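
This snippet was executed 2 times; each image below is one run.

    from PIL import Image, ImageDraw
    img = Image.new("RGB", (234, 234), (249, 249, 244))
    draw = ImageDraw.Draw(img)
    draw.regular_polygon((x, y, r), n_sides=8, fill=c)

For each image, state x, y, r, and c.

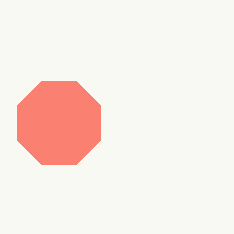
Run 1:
x = 59, y = 123, r = 45, c = 'salmon'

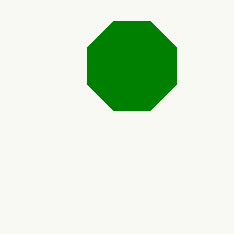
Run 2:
x = 132, y = 66, r = 48, c = 'green'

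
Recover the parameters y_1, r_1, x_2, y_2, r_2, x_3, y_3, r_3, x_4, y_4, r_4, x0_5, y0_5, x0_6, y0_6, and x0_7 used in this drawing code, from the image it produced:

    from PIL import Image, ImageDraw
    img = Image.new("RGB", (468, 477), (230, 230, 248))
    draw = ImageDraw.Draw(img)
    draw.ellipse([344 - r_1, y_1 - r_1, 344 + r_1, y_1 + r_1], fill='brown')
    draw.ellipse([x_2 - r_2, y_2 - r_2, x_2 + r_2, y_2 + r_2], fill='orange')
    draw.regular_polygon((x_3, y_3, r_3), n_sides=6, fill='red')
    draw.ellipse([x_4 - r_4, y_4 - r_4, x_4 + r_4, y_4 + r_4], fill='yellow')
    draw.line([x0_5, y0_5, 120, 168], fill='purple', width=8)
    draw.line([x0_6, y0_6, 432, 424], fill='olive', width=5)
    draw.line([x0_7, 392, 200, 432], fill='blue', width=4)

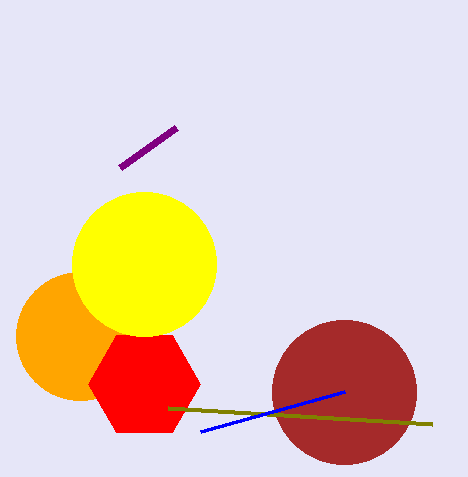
y_1 = 392
r_1 = 72
x_2 = 80
y_2 = 336
r_2 = 64
x_3 = 144
y_3 = 384
r_3 = 56
x_4 = 144
y_4 = 264
r_4 = 72
x0_5 = 176
y0_5 = 128
x0_6 = 168
y0_6 = 408
x0_7 = 344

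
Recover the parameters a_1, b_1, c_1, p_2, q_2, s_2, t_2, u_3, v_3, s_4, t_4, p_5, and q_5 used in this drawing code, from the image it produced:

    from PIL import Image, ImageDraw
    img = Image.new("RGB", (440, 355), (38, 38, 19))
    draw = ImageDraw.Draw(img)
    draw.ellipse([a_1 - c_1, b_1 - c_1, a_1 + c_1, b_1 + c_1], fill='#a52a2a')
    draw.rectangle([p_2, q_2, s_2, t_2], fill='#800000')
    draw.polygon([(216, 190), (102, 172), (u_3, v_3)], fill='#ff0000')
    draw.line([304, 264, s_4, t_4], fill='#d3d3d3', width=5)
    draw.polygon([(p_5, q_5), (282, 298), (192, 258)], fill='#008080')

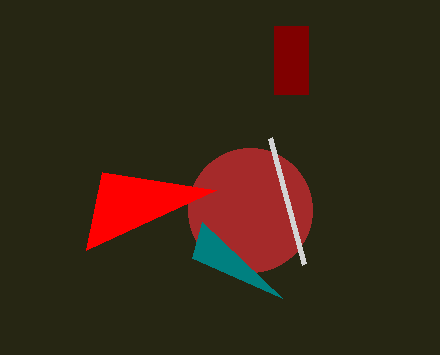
a_1 = 250, b_1 = 210, c_1 = 62, p_2 = 274, q_2 = 26, s_2 = 308, t_2 = 94, u_3 = 86, v_3 = 250, s_4 = 270, t_4 = 138, p_5 = 202, q_5 = 222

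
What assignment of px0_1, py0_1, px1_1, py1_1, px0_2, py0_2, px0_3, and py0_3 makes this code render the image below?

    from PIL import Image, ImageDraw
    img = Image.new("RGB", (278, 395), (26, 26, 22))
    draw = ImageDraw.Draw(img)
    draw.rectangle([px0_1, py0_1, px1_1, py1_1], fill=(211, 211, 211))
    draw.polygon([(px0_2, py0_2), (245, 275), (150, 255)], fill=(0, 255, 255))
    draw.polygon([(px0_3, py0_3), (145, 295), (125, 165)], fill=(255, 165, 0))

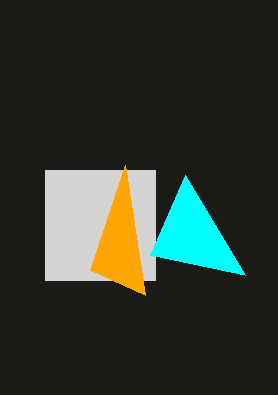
px0_1 = 45
py0_1 = 170
px1_1 = 155
py1_1 = 280
px0_2 = 185
py0_2 = 175
px0_3 = 90
py0_3 = 270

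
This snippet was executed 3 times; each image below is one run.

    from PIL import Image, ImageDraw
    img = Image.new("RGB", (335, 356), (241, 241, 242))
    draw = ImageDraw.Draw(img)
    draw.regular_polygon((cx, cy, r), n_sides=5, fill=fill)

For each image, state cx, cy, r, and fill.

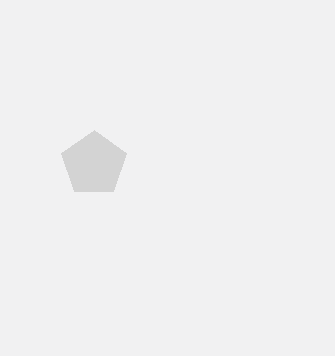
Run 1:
cx = 94; cy = 164; r = 34; fill = 'lightgray'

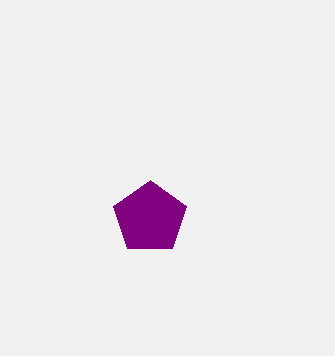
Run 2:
cx = 150; cy = 218; r = 38; fill = 'purple'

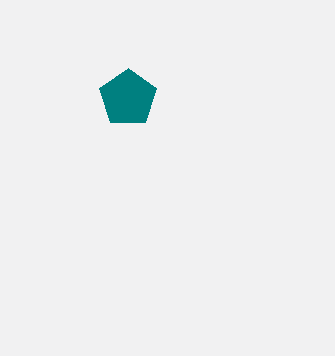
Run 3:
cx = 128, cy = 98, r = 30, fill = 'teal'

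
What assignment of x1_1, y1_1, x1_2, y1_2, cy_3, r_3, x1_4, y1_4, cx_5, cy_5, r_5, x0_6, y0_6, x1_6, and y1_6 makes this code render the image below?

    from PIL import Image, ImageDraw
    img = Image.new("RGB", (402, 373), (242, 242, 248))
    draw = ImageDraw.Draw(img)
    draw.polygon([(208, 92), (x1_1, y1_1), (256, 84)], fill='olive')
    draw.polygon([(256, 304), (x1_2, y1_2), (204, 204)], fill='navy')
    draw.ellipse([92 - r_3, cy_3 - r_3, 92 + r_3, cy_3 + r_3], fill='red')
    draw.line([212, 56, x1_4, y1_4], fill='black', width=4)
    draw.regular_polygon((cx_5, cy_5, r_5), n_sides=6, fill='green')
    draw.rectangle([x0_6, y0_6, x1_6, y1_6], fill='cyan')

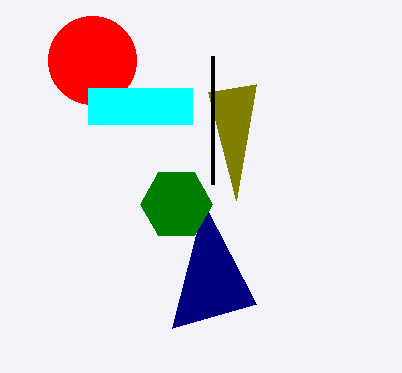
x1_1 = 236
y1_1 = 200
x1_2 = 172
y1_2 = 328
cy_3 = 60
r_3 = 44
x1_4 = 212
y1_4 = 184
cx_5 = 176
cy_5 = 204
r_5 = 36
x0_6 = 88
y0_6 = 88
x1_6 = 192
y1_6 = 124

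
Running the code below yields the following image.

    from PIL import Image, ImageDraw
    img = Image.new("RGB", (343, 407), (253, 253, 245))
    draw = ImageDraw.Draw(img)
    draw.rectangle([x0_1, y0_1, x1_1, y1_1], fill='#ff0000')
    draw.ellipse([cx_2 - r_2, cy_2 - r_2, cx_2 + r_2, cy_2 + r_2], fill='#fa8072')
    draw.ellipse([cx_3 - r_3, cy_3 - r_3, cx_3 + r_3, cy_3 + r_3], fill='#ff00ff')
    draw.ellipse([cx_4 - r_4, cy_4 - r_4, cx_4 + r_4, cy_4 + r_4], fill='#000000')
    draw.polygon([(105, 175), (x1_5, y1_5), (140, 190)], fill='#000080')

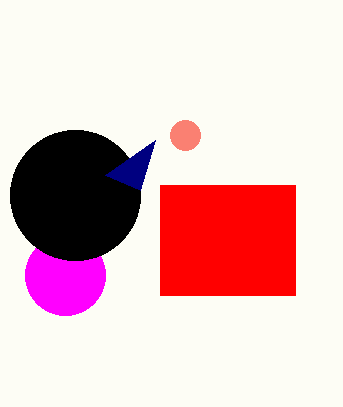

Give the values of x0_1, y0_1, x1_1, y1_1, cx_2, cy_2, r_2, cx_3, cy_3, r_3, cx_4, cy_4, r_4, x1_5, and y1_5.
x0_1 = 160, y0_1 = 185, x1_1 = 295, y1_1 = 295, cx_2 = 185, cy_2 = 135, r_2 = 15, cx_3 = 65, cy_3 = 275, r_3 = 40, cx_4 = 75, cy_4 = 195, r_4 = 65, x1_5 = 155, y1_5 = 140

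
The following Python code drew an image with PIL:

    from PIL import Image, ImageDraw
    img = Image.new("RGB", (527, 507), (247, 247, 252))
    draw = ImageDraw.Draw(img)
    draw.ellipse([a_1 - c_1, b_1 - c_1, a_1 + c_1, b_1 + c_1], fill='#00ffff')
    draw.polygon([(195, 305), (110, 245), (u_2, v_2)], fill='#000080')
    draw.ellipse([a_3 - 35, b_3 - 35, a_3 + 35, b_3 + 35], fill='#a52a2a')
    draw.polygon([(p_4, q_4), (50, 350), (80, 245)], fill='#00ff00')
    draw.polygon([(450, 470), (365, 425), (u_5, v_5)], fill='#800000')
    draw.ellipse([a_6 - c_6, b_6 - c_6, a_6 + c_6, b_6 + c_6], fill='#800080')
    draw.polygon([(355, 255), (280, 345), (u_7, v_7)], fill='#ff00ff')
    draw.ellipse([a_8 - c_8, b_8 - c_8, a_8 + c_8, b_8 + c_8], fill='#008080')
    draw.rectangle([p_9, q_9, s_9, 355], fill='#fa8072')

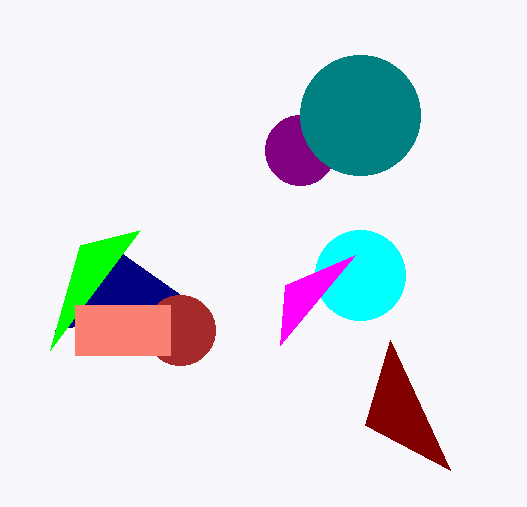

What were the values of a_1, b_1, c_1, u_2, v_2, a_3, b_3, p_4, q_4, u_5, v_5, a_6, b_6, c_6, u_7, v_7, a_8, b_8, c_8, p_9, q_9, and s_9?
a_1 = 360, b_1 = 275, c_1 = 45, u_2 = 55, v_2 = 330, a_3 = 180, b_3 = 330, p_4 = 140, q_4 = 230, u_5 = 390, v_5 = 340, a_6 = 300, b_6 = 150, c_6 = 35, u_7 = 285, v_7 = 285, a_8 = 360, b_8 = 115, c_8 = 60, p_9 = 75, q_9 = 305, s_9 = 170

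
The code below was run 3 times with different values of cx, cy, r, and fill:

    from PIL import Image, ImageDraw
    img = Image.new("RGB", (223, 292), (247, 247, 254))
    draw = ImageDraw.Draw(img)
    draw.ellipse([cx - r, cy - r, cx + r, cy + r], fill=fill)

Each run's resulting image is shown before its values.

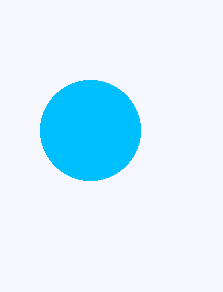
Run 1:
cx = 90
cy = 130
r = 50
fill = 'deepskyblue'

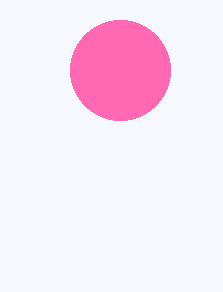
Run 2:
cx = 120; cy = 70; r = 50; fill = 'hotpink'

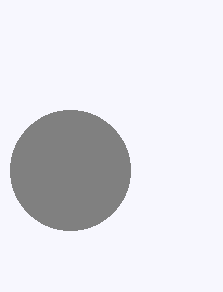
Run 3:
cx = 70; cy = 170; r = 60; fill = 'gray'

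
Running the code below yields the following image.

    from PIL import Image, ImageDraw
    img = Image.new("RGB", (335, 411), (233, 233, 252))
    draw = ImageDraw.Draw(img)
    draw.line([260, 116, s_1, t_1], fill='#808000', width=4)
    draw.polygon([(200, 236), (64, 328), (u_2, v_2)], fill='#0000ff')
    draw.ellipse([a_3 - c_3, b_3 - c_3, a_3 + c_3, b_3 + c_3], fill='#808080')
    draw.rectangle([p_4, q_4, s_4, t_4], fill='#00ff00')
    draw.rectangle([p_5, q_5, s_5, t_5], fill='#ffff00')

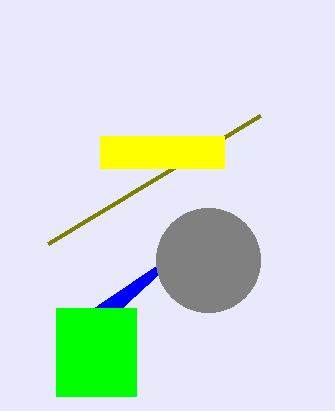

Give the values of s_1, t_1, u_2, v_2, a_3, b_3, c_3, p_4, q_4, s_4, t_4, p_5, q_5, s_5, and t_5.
s_1 = 48, t_1 = 244, u_2 = 56, v_2 = 368, a_3 = 208, b_3 = 260, c_3 = 52, p_4 = 56, q_4 = 308, s_4 = 136, t_4 = 396, p_5 = 100, q_5 = 136, s_5 = 224, t_5 = 168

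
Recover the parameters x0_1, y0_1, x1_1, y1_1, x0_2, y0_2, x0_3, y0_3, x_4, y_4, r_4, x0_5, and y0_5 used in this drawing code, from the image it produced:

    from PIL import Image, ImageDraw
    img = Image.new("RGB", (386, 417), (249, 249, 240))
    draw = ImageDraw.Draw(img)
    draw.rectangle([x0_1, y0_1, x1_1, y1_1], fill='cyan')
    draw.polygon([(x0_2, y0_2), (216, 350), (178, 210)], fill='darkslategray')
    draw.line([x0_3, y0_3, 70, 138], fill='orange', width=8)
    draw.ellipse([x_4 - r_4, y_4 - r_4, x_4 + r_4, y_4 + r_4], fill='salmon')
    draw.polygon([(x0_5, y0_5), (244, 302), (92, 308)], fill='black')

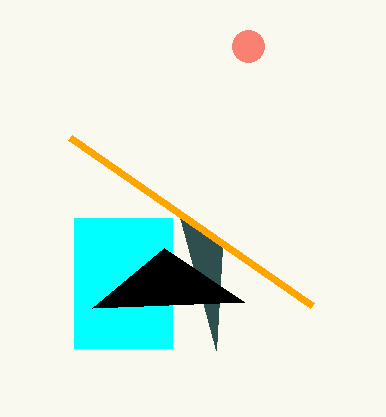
x0_1 = 74; y0_1 = 218; x1_1 = 172; y1_1 = 348; x0_2 = 222; y0_2 = 248; x0_3 = 312; y0_3 = 306; x_4 = 248; y_4 = 46; r_4 = 16; x0_5 = 164; y0_5 = 248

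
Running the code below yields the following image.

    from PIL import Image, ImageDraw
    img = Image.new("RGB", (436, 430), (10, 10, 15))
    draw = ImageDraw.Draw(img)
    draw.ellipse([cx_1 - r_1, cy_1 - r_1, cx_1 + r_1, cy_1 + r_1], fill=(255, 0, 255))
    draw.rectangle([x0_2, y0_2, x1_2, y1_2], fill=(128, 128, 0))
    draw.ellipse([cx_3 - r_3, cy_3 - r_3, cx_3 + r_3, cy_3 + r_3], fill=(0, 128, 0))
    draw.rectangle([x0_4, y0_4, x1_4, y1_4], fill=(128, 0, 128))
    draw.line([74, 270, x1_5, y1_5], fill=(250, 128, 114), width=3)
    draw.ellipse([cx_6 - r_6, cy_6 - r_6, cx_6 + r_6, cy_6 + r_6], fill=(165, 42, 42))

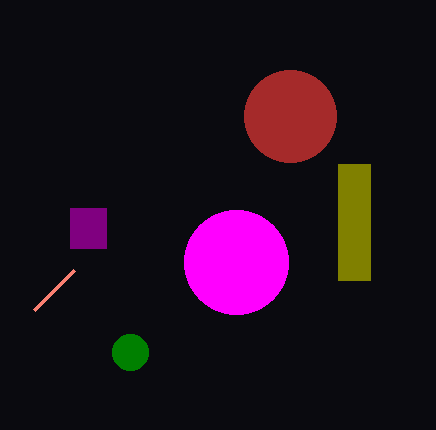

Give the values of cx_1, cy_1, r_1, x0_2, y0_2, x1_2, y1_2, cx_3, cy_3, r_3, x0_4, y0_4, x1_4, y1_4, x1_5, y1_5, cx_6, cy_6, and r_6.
cx_1 = 236, cy_1 = 262, r_1 = 52, x0_2 = 338, y0_2 = 164, x1_2 = 370, y1_2 = 280, cx_3 = 130, cy_3 = 352, r_3 = 18, x0_4 = 70, y0_4 = 208, x1_4 = 106, y1_4 = 248, x1_5 = 34, y1_5 = 310, cx_6 = 290, cy_6 = 116, r_6 = 46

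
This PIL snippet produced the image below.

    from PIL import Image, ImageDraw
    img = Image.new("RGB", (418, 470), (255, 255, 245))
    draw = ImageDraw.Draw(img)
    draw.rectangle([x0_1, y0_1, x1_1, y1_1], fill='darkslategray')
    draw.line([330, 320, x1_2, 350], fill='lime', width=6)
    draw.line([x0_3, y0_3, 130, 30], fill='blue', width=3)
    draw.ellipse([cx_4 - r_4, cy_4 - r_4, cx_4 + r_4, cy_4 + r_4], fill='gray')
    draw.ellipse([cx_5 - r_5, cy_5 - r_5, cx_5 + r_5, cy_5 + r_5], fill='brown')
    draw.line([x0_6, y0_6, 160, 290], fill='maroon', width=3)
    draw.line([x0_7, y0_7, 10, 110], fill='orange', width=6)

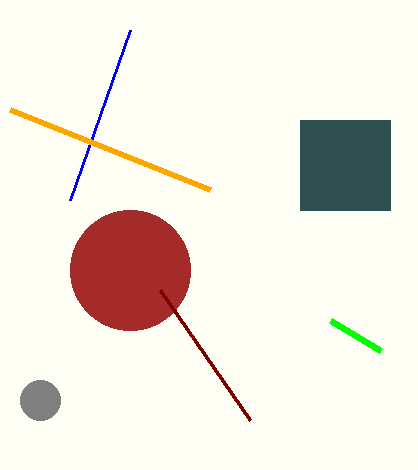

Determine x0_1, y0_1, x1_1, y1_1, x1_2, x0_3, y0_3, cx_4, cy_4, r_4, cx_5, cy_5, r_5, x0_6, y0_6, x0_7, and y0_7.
x0_1 = 300; y0_1 = 120; x1_1 = 390; y1_1 = 210; x1_2 = 380; x0_3 = 70; y0_3 = 200; cx_4 = 40; cy_4 = 400; r_4 = 20; cx_5 = 130; cy_5 = 270; r_5 = 60; x0_6 = 250; y0_6 = 420; x0_7 = 210; y0_7 = 190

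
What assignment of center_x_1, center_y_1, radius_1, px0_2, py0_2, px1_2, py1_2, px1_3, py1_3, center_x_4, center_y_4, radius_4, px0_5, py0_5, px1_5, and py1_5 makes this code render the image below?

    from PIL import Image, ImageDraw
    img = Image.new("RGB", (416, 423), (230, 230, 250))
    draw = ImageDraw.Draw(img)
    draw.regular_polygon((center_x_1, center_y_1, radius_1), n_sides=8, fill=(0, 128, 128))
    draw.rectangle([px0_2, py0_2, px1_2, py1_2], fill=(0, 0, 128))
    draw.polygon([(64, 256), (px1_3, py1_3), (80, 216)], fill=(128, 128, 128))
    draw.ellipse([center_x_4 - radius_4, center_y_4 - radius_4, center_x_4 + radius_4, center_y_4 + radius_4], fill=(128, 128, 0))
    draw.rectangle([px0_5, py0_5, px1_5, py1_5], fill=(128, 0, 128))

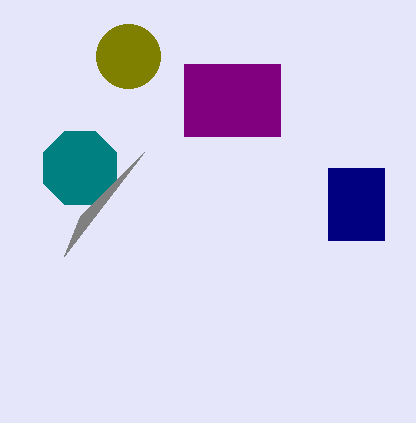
center_x_1 = 80, center_y_1 = 168, radius_1 = 40, px0_2 = 328, py0_2 = 168, px1_2 = 384, py1_2 = 240, px1_3 = 144, py1_3 = 152, center_x_4 = 128, center_y_4 = 56, radius_4 = 32, px0_5 = 184, py0_5 = 64, px1_5 = 280, py1_5 = 136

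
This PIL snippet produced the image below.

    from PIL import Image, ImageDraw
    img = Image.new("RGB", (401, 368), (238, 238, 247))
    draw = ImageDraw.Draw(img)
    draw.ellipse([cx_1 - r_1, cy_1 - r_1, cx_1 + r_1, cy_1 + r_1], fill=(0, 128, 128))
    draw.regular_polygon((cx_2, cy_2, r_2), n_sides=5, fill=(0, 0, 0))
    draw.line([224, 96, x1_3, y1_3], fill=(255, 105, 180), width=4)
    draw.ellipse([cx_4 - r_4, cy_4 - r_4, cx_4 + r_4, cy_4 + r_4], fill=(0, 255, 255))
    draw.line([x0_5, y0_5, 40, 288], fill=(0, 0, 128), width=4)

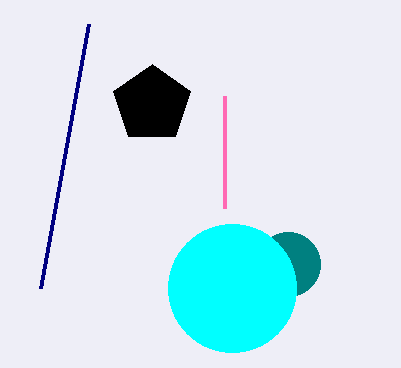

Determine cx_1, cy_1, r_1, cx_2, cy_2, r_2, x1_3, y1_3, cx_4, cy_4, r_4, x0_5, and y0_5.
cx_1 = 288; cy_1 = 264; r_1 = 32; cx_2 = 152; cy_2 = 104; r_2 = 40; x1_3 = 224; y1_3 = 208; cx_4 = 232; cy_4 = 288; r_4 = 64; x0_5 = 88; y0_5 = 24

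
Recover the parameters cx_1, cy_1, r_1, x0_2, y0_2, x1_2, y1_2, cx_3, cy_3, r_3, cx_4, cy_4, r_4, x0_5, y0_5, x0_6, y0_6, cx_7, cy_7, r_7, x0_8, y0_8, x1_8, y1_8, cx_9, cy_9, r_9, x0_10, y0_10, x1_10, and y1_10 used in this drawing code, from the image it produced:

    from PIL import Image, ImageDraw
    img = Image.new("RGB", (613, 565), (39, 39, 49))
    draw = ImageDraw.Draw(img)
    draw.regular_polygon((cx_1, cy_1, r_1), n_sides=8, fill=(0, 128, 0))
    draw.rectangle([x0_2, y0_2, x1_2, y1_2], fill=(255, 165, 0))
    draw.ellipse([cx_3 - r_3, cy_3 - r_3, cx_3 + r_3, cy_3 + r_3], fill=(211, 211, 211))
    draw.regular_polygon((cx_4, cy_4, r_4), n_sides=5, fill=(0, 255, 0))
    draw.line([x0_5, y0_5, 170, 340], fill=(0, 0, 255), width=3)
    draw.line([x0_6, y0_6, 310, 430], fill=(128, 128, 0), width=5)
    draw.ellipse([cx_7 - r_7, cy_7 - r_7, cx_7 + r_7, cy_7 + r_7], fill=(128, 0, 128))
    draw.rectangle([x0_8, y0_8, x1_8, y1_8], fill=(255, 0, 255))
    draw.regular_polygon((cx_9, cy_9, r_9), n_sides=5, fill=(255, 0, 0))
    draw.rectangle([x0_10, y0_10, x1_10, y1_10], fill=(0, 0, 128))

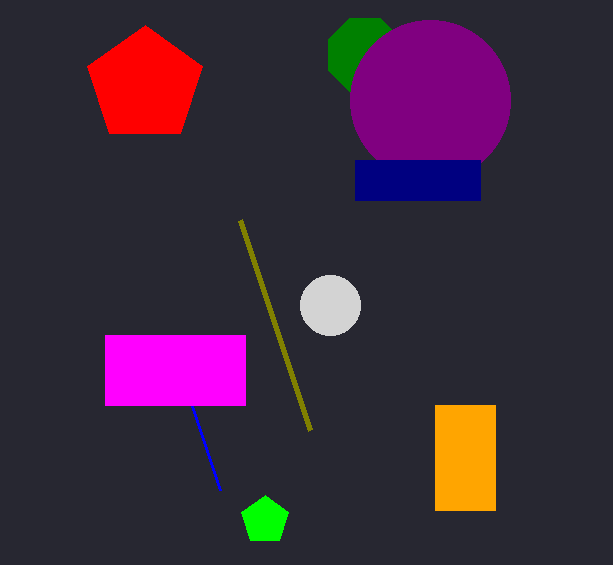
cx_1 = 365; cy_1 = 55; r_1 = 40; x0_2 = 435; y0_2 = 405; x1_2 = 495; y1_2 = 510; cx_3 = 330; cy_3 = 305; r_3 = 30; cx_4 = 265; cy_4 = 520; r_4 = 25; x0_5 = 220; y0_5 = 490; x0_6 = 240; y0_6 = 220; cx_7 = 430; cy_7 = 100; r_7 = 80; x0_8 = 105; y0_8 = 335; x1_8 = 245; y1_8 = 405; cx_9 = 145; cy_9 = 85; r_9 = 60; x0_10 = 355; y0_10 = 160; x1_10 = 480; y1_10 = 200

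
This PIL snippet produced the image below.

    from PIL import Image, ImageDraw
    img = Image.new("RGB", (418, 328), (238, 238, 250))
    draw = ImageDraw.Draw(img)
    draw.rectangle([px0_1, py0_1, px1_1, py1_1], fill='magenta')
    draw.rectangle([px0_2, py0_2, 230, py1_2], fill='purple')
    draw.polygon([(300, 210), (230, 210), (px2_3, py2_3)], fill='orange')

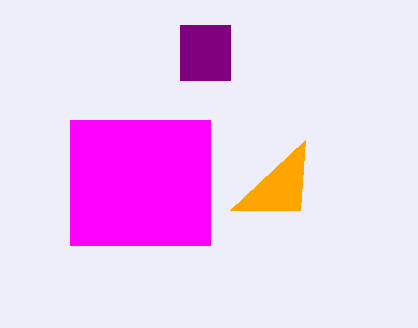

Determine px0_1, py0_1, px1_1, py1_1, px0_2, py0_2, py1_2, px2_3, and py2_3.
px0_1 = 70
py0_1 = 120
px1_1 = 210
py1_1 = 245
px0_2 = 180
py0_2 = 25
py1_2 = 80
px2_3 = 305
py2_3 = 140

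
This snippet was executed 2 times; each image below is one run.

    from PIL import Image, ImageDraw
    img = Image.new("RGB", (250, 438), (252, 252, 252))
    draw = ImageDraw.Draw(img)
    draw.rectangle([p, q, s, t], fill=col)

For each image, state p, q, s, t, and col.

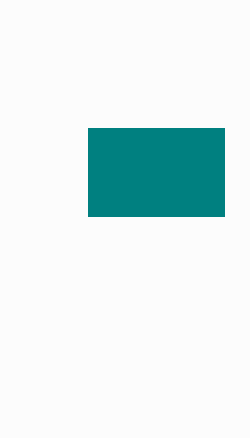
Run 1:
p = 88, q = 128, s = 224, t = 216, col = 'teal'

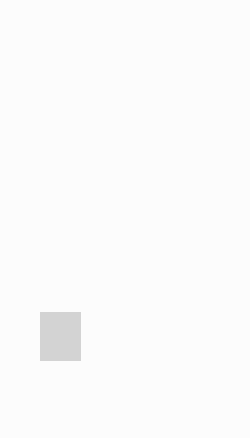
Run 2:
p = 40
q = 312
s = 80
t = 360
col = 'lightgray'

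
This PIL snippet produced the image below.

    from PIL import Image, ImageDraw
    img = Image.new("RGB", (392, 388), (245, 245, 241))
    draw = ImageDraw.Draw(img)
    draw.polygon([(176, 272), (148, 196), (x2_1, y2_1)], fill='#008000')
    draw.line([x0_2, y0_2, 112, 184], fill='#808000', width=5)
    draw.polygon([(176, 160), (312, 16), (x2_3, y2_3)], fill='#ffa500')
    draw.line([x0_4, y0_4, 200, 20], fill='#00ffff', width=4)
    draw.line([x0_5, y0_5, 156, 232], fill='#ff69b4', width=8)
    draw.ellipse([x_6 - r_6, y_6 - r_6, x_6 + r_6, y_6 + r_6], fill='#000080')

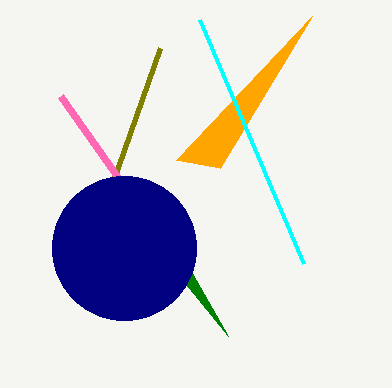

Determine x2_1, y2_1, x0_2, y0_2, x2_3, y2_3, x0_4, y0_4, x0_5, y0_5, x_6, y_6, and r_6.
x2_1 = 228; y2_1 = 336; x0_2 = 160; y0_2 = 48; x2_3 = 220; y2_3 = 168; x0_4 = 304; y0_4 = 264; x0_5 = 60; y0_5 = 96; x_6 = 124; y_6 = 248; r_6 = 72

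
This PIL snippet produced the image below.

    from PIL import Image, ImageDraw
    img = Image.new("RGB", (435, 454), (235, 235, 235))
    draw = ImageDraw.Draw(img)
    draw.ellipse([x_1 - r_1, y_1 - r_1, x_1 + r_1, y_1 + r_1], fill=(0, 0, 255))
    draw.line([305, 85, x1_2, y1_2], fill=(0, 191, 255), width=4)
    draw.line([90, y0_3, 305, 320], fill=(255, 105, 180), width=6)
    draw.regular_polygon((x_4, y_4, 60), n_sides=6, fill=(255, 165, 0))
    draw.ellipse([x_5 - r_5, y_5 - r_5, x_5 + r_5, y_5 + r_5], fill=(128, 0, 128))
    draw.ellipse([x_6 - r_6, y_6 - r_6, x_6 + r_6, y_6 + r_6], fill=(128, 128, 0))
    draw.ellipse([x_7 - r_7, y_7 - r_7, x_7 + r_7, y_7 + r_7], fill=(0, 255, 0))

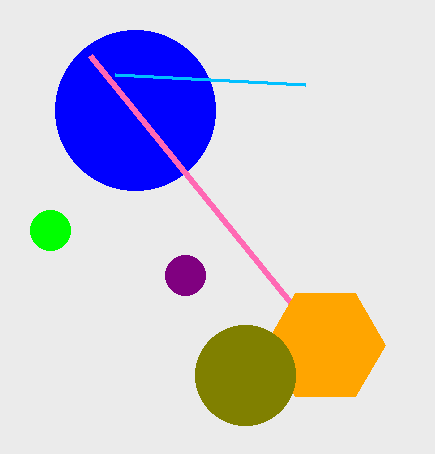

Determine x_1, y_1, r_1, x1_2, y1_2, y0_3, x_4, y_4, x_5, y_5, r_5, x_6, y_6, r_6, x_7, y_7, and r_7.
x_1 = 135; y_1 = 110; r_1 = 80; x1_2 = 115; y1_2 = 75; y0_3 = 55; x_4 = 325; y_4 = 345; x_5 = 185; y_5 = 275; r_5 = 20; x_6 = 245; y_6 = 375; r_6 = 50; x_7 = 50; y_7 = 230; r_7 = 20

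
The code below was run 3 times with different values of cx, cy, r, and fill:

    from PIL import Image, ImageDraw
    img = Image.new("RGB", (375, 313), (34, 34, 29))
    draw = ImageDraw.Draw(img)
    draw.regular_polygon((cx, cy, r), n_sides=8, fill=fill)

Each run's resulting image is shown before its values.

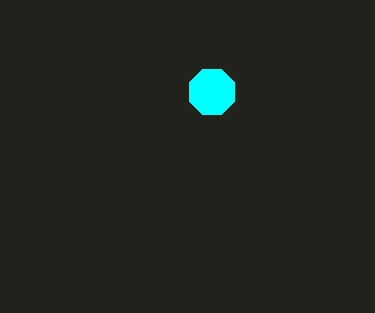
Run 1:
cx = 212
cy = 92
r = 24
fill = 'cyan'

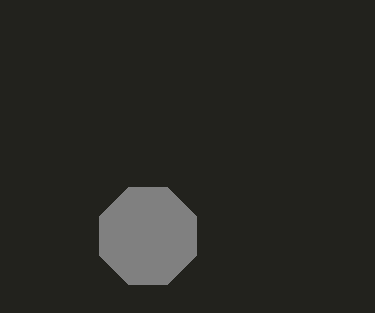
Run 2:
cx = 148; cy = 236; r = 52; fill = 'gray'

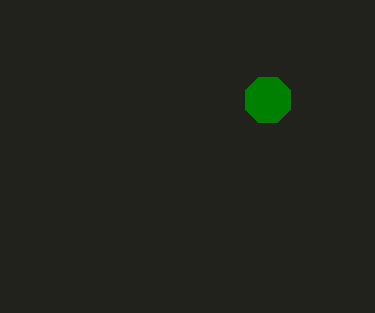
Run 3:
cx = 268, cy = 100, r = 24, fill = 'green'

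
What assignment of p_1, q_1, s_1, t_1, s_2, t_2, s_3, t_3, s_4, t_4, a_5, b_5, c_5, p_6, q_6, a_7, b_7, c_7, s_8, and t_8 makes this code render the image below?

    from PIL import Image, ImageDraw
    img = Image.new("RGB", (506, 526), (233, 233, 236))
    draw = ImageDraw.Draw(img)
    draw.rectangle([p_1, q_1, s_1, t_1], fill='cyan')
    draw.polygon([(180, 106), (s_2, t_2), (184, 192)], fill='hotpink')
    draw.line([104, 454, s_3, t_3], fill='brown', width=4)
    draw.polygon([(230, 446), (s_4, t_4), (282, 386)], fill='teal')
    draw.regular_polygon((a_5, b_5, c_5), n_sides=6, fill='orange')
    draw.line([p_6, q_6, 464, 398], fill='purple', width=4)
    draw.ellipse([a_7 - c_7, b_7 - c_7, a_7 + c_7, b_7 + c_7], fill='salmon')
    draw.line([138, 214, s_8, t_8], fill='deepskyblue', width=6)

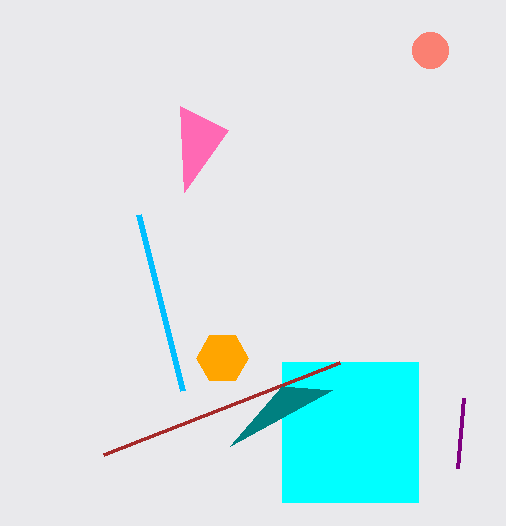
p_1 = 282, q_1 = 362, s_1 = 418, t_1 = 502, s_2 = 228, t_2 = 130, s_3 = 340, t_3 = 362, s_4 = 332, t_4 = 390, a_5 = 222, b_5 = 358, c_5 = 26, p_6 = 458, q_6 = 468, a_7 = 430, b_7 = 50, c_7 = 18, s_8 = 182, t_8 = 390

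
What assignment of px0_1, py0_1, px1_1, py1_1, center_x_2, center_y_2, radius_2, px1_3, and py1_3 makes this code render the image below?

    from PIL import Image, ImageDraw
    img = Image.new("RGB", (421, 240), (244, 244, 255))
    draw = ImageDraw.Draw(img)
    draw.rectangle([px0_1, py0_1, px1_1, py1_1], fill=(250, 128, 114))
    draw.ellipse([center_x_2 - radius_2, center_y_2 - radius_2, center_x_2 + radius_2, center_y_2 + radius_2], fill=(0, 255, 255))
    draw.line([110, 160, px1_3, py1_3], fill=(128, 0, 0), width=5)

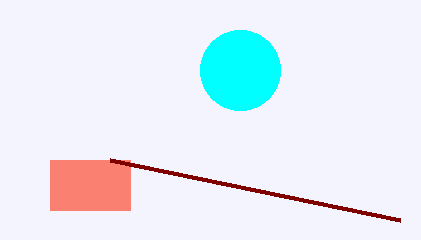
px0_1 = 50
py0_1 = 160
px1_1 = 130
py1_1 = 210
center_x_2 = 240
center_y_2 = 70
radius_2 = 40
px1_3 = 400
py1_3 = 220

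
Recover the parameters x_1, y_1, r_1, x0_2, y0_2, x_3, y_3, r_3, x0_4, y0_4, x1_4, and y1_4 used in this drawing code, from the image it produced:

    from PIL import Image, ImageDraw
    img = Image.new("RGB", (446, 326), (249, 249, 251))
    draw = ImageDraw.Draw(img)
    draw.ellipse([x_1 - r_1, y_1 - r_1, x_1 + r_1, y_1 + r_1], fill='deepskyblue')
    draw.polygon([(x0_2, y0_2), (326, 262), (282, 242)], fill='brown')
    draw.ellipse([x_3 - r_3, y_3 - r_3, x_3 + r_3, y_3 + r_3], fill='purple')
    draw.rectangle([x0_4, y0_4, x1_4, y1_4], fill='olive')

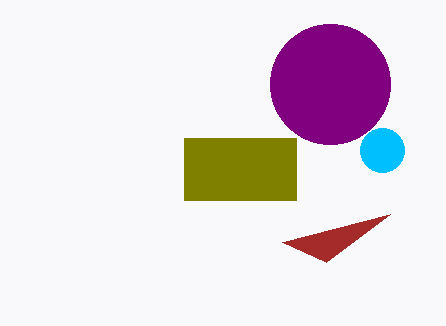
x_1 = 382
y_1 = 150
r_1 = 22
x0_2 = 390
y0_2 = 214
x_3 = 330
y_3 = 84
r_3 = 60
x0_4 = 184
y0_4 = 138
x1_4 = 296
y1_4 = 200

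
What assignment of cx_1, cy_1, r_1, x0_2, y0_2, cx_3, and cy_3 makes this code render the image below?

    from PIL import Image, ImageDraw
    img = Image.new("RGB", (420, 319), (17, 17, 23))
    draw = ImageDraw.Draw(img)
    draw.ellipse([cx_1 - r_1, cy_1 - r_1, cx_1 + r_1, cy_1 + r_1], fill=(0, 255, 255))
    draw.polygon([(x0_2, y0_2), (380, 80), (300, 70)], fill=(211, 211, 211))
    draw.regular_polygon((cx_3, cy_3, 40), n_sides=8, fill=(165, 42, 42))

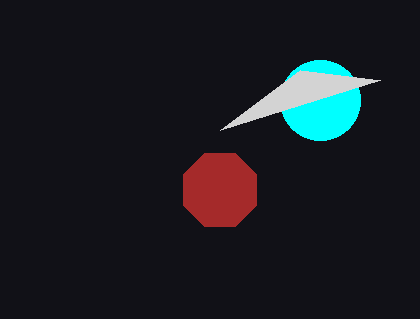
cx_1 = 320
cy_1 = 100
r_1 = 40
x0_2 = 220
y0_2 = 130
cx_3 = 220
cy_3 = 190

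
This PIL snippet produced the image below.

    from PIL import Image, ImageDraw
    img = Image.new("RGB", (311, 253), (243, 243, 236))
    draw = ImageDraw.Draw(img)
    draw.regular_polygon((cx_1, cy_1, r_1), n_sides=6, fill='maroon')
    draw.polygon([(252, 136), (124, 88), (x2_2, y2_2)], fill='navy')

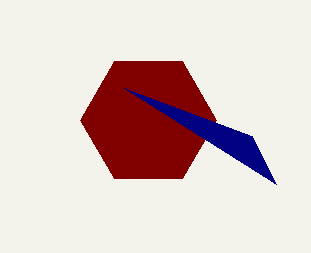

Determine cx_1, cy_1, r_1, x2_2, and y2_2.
cx_1 = 148
cy_1 = 120
r_1 = 68
x2_2 = 276
y2_2 = 184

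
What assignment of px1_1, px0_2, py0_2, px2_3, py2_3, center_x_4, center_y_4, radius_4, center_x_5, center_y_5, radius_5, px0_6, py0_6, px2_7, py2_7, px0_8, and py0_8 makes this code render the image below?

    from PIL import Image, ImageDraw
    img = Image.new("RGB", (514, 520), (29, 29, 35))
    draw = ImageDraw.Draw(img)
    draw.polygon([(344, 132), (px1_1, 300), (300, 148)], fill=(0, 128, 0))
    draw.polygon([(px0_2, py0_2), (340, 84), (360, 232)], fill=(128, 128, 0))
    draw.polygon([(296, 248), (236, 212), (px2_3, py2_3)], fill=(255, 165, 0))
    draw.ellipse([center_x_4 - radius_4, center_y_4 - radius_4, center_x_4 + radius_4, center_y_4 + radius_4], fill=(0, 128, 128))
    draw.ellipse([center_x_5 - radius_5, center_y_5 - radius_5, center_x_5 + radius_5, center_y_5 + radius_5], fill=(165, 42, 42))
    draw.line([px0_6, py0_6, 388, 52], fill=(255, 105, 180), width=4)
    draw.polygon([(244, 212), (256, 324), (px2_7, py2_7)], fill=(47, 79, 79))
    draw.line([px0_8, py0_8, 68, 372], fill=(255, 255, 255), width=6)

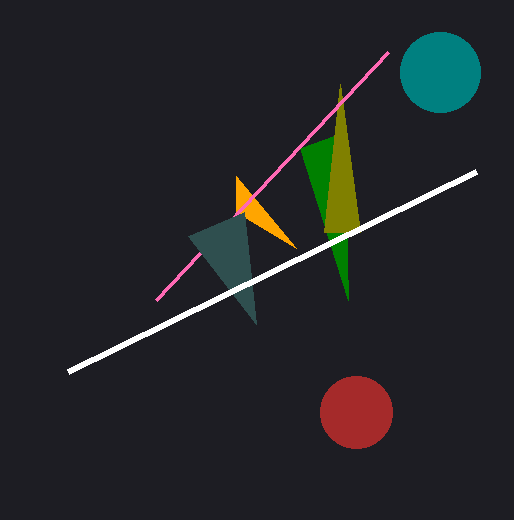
px1_1 = 348
px0_2 = 324
py0_2 = 232
px2_3 = 236
py2_3 = 176
center_x_4 = 440
center_y_4 = 72
radius_4 = 40
center_x_5 = 356
center_y_5 = 412
radius_5 = 36
px0_6 = 156
py0_6 = 300
px2_7 = 188
py2_7 = 236
px0_8 = 476
py0_8 = 172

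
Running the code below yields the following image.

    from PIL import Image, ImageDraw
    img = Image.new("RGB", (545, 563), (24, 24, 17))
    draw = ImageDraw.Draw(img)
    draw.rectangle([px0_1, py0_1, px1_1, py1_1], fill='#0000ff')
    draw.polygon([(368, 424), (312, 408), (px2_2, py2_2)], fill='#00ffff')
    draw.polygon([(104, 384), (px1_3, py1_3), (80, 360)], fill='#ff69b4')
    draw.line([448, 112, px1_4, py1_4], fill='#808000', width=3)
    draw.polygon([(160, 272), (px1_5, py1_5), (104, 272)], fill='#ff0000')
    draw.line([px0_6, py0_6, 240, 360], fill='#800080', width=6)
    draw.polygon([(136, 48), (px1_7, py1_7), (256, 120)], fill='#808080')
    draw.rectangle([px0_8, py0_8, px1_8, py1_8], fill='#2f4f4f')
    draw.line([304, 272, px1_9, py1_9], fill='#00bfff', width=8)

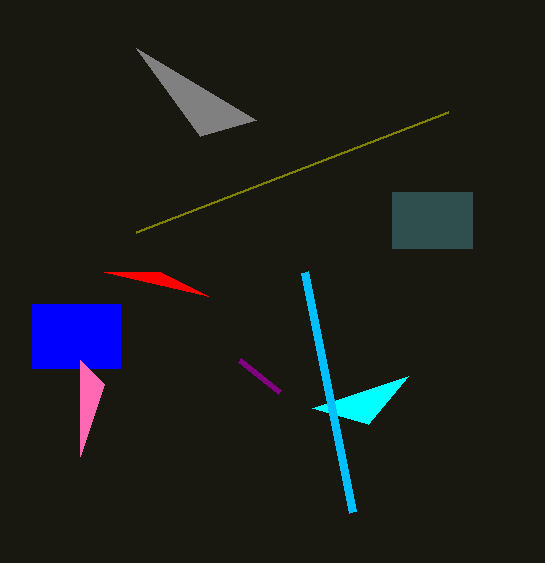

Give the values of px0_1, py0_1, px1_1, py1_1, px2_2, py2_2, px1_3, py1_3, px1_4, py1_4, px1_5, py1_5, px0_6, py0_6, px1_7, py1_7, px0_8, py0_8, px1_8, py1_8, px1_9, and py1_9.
px0_1 = 32, py0_1 = 304, px1_1 = 120, py1_1 = 368, px2_2 = 408, py2_2 = 376, px1_3 = 80, py1_3 = 456, px1_4 = 136, py1_4 = 232, px1_5 = 208, py1_5 = 296, px0_6 = 280, py0_6 = 392, px1_7 = 200, py1_7 = 136, px0_8 = 392, py0_8 = 192, px1_8 = 472, py1_8 = 248, px1_9 = 352, py1_9 = 512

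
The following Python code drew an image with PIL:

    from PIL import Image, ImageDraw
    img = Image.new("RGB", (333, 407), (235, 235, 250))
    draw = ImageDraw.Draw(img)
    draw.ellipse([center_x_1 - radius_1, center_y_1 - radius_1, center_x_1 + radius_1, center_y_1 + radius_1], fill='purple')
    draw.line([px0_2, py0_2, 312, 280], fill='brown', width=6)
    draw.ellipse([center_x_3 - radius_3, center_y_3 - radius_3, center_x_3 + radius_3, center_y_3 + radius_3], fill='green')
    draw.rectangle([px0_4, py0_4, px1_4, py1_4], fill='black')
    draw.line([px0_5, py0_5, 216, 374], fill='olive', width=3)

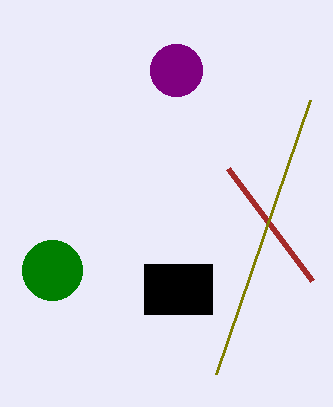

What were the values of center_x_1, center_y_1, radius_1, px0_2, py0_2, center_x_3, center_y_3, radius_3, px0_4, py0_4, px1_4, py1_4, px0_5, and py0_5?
center_x_1 = 176, center_y_1 = 70, radius_1 = 26, px0_2 = 228, py0_2 = 168, center_x_3 = 52, center_y_3 = 270, radius_3 = 30, px0_4 = 144, py0_4 = 264, px1_4 = 212, py1_4 = 314, px0_5 = 310, py0_5 = 100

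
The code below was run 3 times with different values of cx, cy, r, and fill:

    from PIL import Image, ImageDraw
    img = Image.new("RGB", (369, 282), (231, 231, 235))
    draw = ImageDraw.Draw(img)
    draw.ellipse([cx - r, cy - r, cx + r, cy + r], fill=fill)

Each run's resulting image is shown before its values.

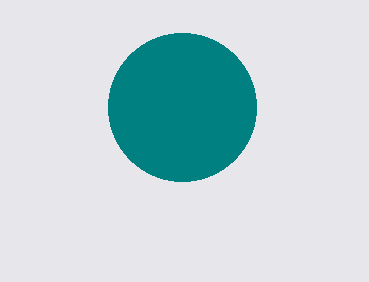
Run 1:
cx = 182
cy = 107
r = 74
fill = 'teal'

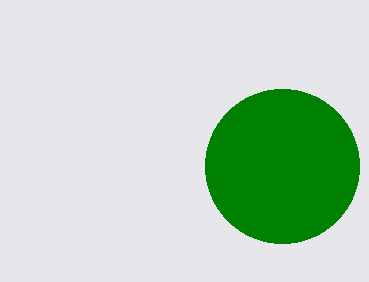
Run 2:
cx = 282; cy = 166; r = 77; fill = 'green'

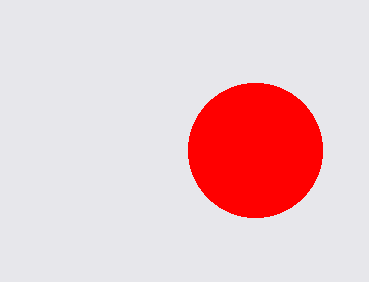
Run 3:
cx = 255
cy = 150
r = 67
fill = 'red'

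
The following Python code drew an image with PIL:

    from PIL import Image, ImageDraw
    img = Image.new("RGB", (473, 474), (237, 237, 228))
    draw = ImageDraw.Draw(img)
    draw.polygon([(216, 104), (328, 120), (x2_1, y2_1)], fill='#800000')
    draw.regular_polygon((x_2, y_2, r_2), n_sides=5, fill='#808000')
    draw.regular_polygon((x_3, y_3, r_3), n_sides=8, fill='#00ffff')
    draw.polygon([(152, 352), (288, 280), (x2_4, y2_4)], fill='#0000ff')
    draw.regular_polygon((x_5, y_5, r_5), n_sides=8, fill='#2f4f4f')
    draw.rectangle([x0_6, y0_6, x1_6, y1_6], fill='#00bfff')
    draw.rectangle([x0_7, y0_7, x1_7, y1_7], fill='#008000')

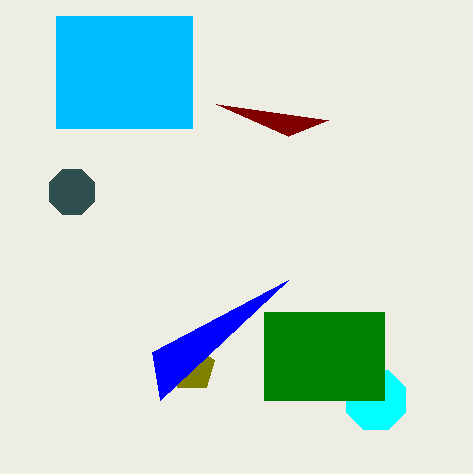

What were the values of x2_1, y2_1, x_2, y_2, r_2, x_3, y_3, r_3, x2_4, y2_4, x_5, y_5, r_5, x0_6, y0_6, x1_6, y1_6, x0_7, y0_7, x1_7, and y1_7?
x2_1 = 288
y2_1 = 136
x_2 = 192
y_2 = 368
r_2 = 24
x_3 = 376
y_3 = 400
r_3 = 32
x2_4 = 160
y2_4 = 400
x_5 = 72
y_5 = 192
r_5 = 24
x0_6 = 56
y0_6 = 16
x1_6 = 192
y1_6 = 128
x0_7 = 264
y0_7 = 312
x1_7 = 384
y1_7 = 400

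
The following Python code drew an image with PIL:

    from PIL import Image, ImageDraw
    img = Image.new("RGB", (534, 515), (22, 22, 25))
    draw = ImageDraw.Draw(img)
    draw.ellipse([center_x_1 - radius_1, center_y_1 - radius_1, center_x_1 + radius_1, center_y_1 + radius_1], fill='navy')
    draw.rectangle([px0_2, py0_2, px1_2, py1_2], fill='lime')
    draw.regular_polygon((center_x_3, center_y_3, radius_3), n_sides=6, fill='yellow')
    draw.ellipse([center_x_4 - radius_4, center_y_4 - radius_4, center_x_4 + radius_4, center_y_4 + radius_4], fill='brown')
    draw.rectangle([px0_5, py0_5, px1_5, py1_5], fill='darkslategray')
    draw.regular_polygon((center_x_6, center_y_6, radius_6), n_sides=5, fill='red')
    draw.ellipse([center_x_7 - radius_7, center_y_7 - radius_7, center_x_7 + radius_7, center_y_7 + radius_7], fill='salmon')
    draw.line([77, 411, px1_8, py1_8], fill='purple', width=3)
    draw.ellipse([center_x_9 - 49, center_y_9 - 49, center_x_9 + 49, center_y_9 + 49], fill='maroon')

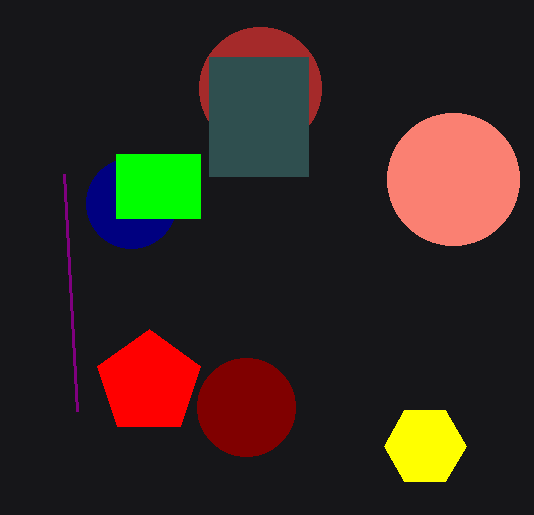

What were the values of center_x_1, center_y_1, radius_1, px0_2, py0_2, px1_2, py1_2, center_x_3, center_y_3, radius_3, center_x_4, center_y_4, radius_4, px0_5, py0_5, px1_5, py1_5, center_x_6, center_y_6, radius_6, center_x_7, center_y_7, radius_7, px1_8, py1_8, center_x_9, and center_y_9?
center_x_1 = 131, center_y_1 = 203, radius_1 = 45, px0_2 = 116, py0_2 = 154, px1_2 = 200, py1_2 = 218, center_x_3 = 425, center_y_3 = 446, radius_3 = 41, center_x_4 = 260, center_y_4 = 88, radius_4 = 61, px0_5 = 209, py0_5 = 57, px1_5 = 308, py1_5 = 176, center_x_6 = 149, center_y_6 = 383, radius_6 = 54, center_x_7 = 453, center_y_7 = 179, radius_7 = 66, px1_8 = 64, py1_8 = 174, center_x_9 = 246, center_y_9 = 407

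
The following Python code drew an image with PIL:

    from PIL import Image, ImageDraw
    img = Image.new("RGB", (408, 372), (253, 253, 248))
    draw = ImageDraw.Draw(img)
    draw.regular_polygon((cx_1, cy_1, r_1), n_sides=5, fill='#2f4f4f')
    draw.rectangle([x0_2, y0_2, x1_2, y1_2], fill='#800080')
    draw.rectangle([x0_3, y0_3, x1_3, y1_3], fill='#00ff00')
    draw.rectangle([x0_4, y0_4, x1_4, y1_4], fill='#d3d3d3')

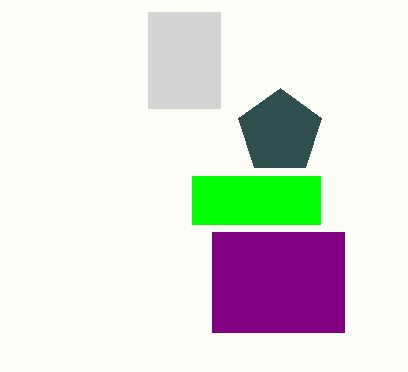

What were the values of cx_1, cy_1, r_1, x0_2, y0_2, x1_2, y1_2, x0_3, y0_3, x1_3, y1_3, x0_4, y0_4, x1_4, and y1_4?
cx_1 = 280, cy_1 = 132, r_1 = 44, x0_2 = 212, y0_2 = 232, x1_2 = 344, y1_2 = 332, x0_3 = 192, y0_3 = 176, x1_3 = 320, y1_3 = 224, x0_4 = 148, y0_4 = 12, x1_4 = 220, y1_4 = 108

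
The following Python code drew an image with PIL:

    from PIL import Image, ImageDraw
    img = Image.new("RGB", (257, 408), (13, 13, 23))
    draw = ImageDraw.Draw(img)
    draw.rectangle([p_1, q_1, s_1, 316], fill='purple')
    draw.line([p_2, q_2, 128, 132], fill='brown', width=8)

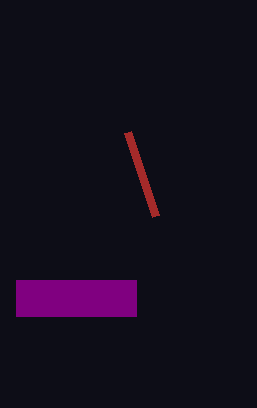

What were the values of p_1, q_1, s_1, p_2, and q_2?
p_1 = 16, q_1 = 280, s_1 = 136, p_2 = 156, q_2 = 216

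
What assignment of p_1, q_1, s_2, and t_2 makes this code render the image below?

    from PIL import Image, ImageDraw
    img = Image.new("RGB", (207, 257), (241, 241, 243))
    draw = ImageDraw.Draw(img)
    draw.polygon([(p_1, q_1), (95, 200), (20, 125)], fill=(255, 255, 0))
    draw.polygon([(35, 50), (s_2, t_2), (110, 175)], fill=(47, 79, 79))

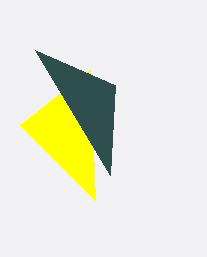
p_1 = 90, q_1 = 70, s_2 = 115, t_2 = 85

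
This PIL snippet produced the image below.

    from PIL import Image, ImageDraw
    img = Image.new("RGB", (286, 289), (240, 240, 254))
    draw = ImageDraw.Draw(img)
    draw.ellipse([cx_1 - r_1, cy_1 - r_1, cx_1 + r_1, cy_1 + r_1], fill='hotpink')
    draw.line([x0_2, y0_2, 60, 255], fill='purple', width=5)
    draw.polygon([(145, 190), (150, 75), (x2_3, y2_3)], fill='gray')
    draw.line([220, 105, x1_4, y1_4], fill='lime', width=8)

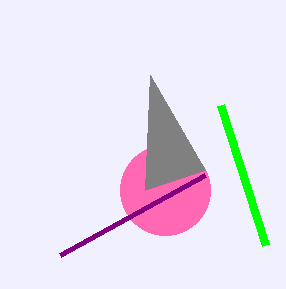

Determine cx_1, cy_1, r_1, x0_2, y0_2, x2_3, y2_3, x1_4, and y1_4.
cx_1 = 165, cy_1 = 190, r_1 = 45, x0_2 = 205, y0_2 = 175, x2_3 = 205, y2_3 = 170, x1_4 = 265, y1_4 = 245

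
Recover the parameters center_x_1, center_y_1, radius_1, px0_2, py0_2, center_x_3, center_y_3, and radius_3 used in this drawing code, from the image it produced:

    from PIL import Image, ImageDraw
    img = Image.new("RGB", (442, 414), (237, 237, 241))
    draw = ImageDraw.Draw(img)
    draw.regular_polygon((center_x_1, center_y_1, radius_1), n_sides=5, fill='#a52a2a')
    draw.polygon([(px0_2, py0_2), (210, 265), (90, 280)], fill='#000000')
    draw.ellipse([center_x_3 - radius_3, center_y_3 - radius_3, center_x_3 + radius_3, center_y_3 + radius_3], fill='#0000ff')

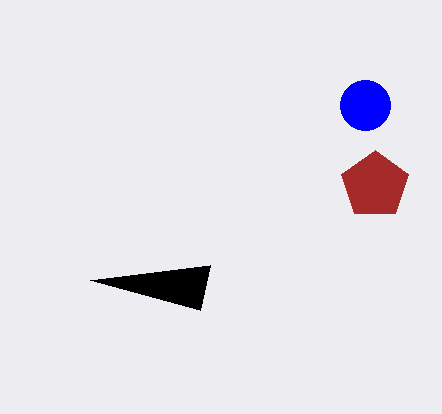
center_x_1 = 375
center_y_1 = 185
radius_1 = 35
px0_2 = 200
py0_2 = 310
center_x_3 = 365
center_y_3 = 105
radius_3 = 25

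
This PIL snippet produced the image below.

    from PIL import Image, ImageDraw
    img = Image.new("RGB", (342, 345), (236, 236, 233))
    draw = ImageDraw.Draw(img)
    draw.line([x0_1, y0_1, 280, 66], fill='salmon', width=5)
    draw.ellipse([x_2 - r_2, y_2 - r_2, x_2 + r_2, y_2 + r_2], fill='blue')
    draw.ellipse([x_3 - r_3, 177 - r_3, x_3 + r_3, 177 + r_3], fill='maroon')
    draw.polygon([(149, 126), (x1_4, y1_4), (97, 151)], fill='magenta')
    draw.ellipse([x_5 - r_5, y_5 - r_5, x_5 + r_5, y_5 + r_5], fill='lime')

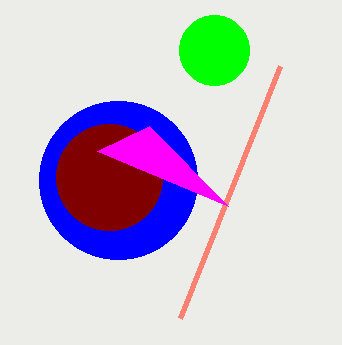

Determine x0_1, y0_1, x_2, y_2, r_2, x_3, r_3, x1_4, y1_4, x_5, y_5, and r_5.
x0_1 = 180; y0_1 = 318; x_2 = 118; y_2 = 180; r_2 = 79; x_3 = 109; r_3 = 53; x1_4 = 228; y1_4 = 206; x_5 = 214; y_5 = 50; r_5 = 35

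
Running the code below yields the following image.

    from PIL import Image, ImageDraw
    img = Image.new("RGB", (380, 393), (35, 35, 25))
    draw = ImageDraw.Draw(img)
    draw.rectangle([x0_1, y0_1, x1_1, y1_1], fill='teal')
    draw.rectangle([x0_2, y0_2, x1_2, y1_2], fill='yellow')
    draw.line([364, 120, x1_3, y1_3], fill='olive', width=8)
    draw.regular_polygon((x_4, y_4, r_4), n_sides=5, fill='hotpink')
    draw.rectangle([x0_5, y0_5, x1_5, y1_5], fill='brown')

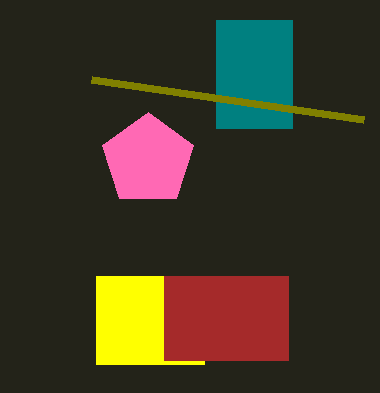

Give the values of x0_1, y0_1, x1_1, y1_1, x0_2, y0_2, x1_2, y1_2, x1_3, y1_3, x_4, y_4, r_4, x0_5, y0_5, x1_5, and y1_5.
x0_1 = 216, y0_1 = 20, x1_1 = 292, y1_1 = 128, x0_2 = 96, y0_2 = 276, x1_2 = 204, y1_2 = 364, x1_3 = 92, y1_3 = 80, x_4 = 148, y_4 = 160, r_4 = 48, x0_5 = 164, y0_5 = 276, x1_5 = 288, y1_5 = 360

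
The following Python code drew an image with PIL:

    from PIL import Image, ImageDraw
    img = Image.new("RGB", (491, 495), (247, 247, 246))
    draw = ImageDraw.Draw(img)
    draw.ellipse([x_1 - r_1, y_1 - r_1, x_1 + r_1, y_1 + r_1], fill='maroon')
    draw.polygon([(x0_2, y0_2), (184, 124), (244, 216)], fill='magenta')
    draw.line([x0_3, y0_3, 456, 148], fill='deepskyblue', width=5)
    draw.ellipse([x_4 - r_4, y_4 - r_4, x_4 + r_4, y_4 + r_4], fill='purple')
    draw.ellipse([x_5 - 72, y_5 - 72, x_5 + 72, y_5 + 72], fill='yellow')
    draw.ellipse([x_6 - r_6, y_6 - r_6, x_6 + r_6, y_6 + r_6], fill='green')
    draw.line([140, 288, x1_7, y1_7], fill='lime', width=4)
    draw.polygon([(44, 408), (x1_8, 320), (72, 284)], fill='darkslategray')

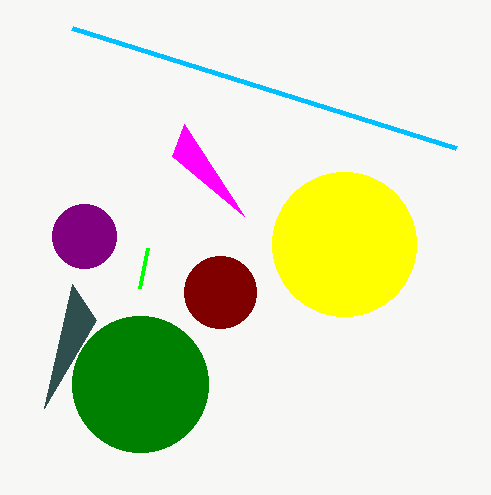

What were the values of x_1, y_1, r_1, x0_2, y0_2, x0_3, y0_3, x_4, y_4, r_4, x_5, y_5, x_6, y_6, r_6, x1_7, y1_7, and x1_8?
x_1 = 220; y_1 = 292; r_1 = 36; x0_2 = 172; y0_2 = 156; x0_3 = 72; y0_3 = 28; x_4 = 84; y_4 = 236; r_4 = 32; x_5 = 344; y_5 = 244; x_6 = 140; y_6 = 384; r_6 = 68; x1_7 = 148; y1_7 = 248; x1_8 = 96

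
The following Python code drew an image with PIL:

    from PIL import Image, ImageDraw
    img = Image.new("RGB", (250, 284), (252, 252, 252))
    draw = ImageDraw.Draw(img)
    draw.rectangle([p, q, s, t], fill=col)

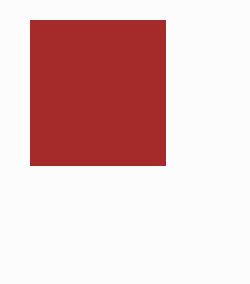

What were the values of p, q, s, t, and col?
p = 30
q = 20
s = 165
t = 165
col = 'brown'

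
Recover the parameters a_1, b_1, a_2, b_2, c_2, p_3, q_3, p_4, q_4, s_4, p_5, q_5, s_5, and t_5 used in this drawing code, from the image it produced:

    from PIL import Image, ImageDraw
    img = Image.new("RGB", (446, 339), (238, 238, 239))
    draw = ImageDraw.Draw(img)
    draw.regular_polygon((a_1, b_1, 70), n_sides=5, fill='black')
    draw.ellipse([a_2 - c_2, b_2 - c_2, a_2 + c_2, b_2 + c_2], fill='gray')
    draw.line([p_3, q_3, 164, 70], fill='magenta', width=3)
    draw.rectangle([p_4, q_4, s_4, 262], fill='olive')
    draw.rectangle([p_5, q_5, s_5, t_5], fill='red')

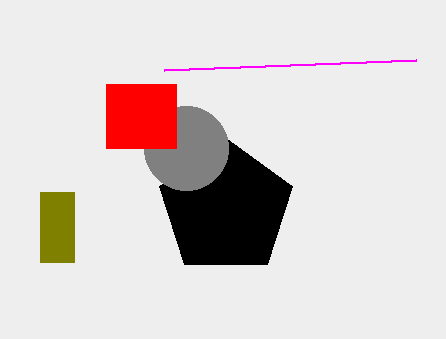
a_1 = 226; b_1 = 208; a_2 = 186; b_2 = 148; c_2 = 42; p_3 = 416; q_3 = 60; p_4 = 40; q_4 = 192; s_4 = 74; p_5 = 106; q_5 = 84; s_5 = 176; t_5 = 148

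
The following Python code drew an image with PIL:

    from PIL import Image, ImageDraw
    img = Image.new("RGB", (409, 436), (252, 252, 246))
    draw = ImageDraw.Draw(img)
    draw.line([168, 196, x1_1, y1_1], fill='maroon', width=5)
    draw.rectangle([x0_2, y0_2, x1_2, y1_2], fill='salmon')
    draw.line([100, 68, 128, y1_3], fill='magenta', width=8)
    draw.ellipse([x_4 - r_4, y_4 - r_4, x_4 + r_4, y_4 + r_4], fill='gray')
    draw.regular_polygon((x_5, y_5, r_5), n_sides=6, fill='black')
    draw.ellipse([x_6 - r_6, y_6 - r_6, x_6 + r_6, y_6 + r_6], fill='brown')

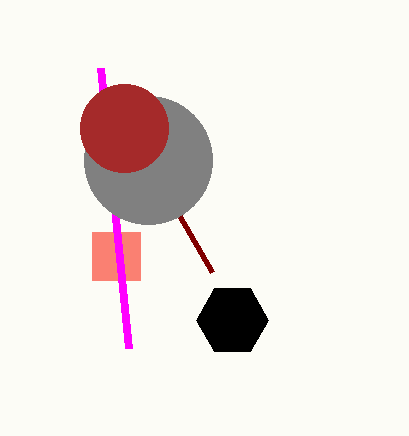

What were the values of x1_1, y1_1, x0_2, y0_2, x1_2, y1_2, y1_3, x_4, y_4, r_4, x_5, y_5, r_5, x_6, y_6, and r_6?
x1_1 = 212; y1_1 = 272; x0_2 = 92; y0_2 = 232; x1_2 = 140; y1_2 = 280; y1_3 = 348; x_4 = 148; y_4 = 160; r_4 = 64; x_5 = 232; y_5 = 320; r_5 = 36; x_6 = 124; y_6 = 128; r_6 = 44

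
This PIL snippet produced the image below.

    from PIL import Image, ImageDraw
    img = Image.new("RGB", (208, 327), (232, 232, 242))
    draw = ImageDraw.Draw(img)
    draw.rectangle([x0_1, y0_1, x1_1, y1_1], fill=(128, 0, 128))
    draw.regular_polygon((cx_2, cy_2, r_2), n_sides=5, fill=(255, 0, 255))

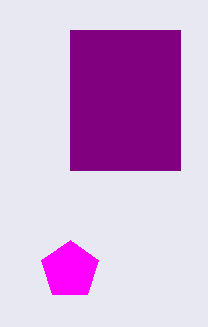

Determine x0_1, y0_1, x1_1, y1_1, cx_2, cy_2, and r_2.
x0_1 = 70; y0_1 = 30; x1_1 = 180; y1_1 = 170; cx_2 = 70; cy_2 = 270; r_2 = 30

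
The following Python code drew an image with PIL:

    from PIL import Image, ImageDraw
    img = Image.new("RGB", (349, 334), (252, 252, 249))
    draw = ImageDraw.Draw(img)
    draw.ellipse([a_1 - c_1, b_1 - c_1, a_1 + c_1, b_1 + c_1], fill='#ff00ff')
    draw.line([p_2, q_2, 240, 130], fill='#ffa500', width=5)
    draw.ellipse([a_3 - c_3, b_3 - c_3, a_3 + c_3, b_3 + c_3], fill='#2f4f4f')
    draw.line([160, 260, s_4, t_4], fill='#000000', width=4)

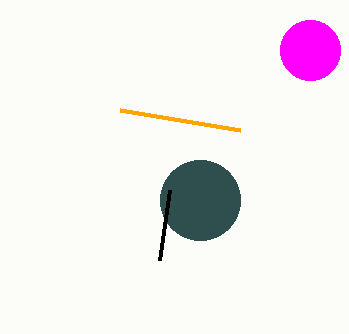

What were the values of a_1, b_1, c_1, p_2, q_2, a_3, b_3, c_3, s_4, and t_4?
a_1 = 310, b_1 = 50, c_1 = 30, p_2 = 120, q_2 = 110, a_3 = 200, b_3 = 200, c_3 = 40, s_4 = 170, t_4 = 190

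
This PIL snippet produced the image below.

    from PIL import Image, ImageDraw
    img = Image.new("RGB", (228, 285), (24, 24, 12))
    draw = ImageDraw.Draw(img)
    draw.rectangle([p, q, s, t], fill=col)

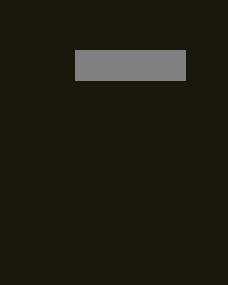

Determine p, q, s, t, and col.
p = 75
q = 50
s = 185
t = 80
col = 'gray'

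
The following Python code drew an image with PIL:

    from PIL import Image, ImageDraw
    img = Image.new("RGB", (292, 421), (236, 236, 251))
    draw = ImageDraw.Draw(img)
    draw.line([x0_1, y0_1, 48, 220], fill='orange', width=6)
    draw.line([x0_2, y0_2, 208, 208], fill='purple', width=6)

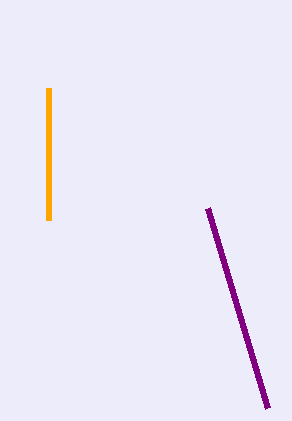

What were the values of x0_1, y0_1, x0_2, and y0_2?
x0_1 = 48
y0_1 = 88
x0_2 = 268
y0_2 = 408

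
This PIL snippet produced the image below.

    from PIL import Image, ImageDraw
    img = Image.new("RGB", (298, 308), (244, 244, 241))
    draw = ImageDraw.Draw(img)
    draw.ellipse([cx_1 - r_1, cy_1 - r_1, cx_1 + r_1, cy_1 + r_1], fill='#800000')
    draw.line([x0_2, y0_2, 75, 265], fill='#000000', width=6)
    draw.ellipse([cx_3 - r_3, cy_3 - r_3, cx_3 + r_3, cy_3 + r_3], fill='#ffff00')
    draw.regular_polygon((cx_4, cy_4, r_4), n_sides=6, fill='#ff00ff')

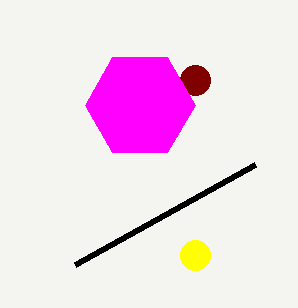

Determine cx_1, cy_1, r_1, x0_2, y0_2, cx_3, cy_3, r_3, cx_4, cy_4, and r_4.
cx_1 = 195; cy_1 = 80; r_1 = 15; x0_2 = 255; y0_2 = 165; cx_3 = 195; cy_3 = 255; r_3 = 15; cx_4 = 140; cy_4 = 105; r_4 = 55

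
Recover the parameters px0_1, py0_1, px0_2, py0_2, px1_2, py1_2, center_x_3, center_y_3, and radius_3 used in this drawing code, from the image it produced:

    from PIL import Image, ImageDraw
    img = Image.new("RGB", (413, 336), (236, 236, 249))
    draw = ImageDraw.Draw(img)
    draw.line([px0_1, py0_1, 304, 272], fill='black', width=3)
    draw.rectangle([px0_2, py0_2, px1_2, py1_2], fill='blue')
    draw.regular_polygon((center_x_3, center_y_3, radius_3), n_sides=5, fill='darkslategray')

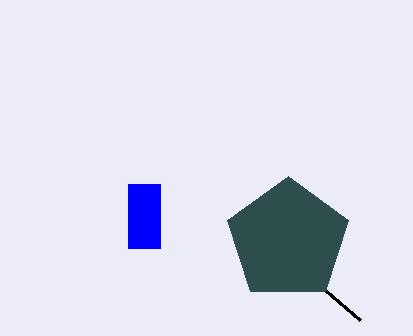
px0_1 = 360; py0_1 = 320; px0_2 = 128; py0_2 = 184; px1_2 = 160; py1_2 = 248; center_x_3 = 288; center_y_3 = 240; radius_3 = 64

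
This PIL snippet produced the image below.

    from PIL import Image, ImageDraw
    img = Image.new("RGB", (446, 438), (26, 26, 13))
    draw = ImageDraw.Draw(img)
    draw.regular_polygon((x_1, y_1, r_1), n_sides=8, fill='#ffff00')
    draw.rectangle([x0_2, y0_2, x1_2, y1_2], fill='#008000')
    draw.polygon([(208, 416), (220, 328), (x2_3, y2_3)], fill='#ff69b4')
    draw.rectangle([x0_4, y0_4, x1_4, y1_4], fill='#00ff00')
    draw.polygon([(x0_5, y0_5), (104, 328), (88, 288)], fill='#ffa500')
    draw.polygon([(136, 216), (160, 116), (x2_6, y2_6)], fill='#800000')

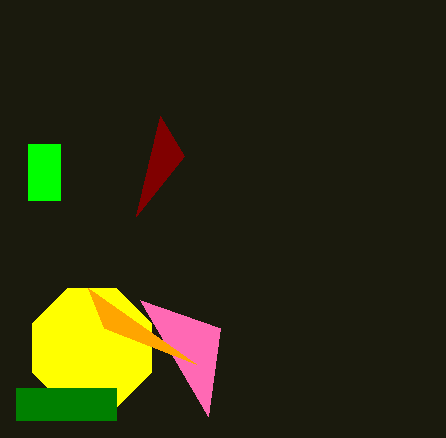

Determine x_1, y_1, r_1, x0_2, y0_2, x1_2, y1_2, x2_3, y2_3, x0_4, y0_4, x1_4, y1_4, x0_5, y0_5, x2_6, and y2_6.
x_1 = 92, y_1 = 348, r_1 = 64, x0_2 = 16, y0_2 = 388, x1_2 = 116, y1_2 = 420, x2_3 = 140, y2_3 = 300, x0_4 = 28, y0_4 = 144, x1_4 = 60, y1_4 = 200, x0_5 = 196, y0_5 = 364, x2_6 = 184, y2_6 = 156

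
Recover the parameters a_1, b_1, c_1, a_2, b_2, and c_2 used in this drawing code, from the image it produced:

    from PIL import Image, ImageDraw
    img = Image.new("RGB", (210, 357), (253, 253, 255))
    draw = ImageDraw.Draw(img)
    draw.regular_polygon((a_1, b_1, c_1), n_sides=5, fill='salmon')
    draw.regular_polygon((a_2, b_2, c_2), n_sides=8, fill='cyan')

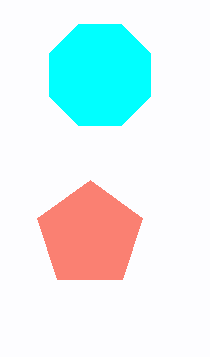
a_1 = 90, b_1 = 235, c_1 = 55, a_2 = 100, b_2 = 75, c_2 = 55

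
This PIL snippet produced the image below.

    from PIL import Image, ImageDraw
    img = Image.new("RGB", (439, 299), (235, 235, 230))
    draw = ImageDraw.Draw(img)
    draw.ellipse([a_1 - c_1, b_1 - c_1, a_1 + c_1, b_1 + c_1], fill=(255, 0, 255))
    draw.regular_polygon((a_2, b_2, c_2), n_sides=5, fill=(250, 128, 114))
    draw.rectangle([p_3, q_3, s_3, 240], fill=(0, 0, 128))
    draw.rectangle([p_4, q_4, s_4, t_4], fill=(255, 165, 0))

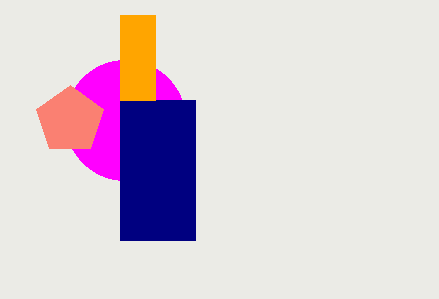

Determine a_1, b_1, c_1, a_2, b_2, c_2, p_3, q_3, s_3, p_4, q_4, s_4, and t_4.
a_1 = 125
b_1 = 120
c_1 = 60
a_2 = 70
b_2 = 120
c_2 = 35
p_3 = 120
q_3 = 100
s_3 = 195
p_4 = 120
q_4 = 15
s_4 = 155
t_4 = 100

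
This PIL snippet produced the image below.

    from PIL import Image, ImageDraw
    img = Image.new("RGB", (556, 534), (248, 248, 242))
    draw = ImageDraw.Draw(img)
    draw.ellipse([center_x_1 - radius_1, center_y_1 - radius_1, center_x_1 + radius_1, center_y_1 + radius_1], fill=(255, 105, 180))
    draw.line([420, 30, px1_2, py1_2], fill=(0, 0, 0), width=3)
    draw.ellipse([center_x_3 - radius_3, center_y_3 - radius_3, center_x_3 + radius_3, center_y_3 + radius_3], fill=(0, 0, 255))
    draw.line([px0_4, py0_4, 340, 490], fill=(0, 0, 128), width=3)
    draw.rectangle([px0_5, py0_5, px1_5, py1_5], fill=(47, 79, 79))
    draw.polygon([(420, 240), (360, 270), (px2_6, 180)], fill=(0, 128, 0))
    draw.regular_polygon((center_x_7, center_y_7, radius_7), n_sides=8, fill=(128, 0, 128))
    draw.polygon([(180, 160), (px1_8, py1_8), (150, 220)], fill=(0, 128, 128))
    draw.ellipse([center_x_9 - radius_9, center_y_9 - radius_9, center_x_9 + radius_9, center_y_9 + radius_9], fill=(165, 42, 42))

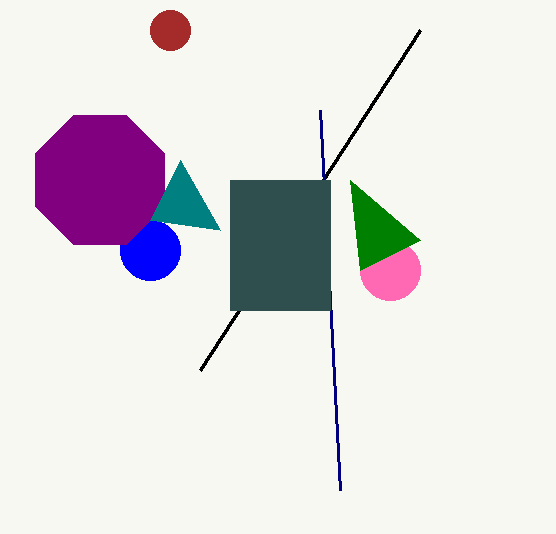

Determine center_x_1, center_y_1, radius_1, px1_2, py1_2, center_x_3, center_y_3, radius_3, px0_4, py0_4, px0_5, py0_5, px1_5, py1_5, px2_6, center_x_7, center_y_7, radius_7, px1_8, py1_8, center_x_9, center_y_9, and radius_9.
center_x_1 = 390
center_y_1 = 270
radius_1 = 30
px1_2 = 200
py1_2 = 370
center_x_3 = 150
center_y_3 = 250
radius_3 = 30
px0_4 = 320
py0_4 = 110
px0_5 = 230
py0_5 = 180
px1_5 = 330
py1_5 = 310
px2_6 = 350
center_x_7 = 100
center_y_7 = 180
radius_7 = 70
px1_8 = 220
py1_8 = 230
center_x_9 = 170
center_y_9 = 30
radius_9 = 20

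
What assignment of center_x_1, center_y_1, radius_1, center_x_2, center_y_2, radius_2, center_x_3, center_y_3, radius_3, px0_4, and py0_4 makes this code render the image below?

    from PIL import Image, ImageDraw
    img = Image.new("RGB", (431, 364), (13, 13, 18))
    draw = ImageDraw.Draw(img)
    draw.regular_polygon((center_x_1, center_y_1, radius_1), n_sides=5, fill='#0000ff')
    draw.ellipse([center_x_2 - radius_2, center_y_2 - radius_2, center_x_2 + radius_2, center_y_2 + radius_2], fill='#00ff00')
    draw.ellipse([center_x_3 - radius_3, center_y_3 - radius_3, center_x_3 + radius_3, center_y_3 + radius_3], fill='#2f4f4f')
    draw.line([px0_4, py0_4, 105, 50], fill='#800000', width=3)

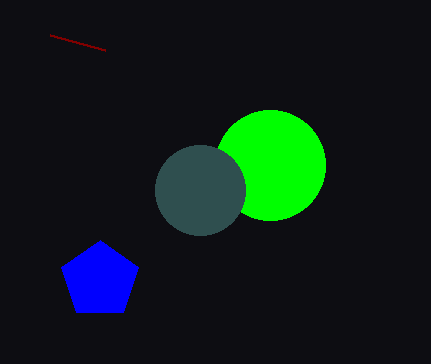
center_x_1 = 100
center_y_1 = 280
radius_1 = 40
center_x_2 = 270
center_y_2 = 165
radius_2 = 55
center_x_3 = 200
center_y_3 = 190
radius_3 = 45
px0_4 = 50
py0_4 = 35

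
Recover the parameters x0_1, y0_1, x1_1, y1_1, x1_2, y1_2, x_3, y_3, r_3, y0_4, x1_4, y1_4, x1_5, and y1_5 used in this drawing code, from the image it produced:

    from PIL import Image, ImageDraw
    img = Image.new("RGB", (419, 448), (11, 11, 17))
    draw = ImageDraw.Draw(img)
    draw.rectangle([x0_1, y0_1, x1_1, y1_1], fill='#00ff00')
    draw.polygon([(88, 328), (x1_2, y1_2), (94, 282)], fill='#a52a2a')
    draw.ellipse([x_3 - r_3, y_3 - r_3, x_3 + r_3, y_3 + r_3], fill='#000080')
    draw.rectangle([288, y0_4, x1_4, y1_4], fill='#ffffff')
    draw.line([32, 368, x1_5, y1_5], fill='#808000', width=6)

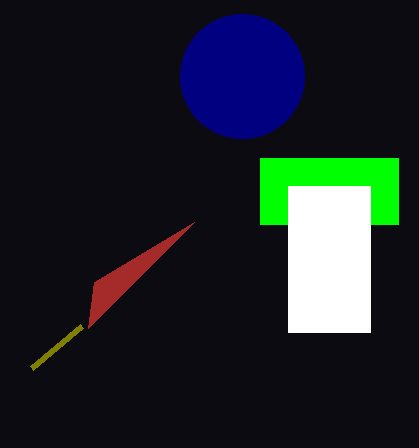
x0_1 = 260, y0_1 = 158, x1_1 = 398, y1_1 = 224, x1_2 = 194, y1_2 = 222, x_3 = 242, y_3 = 76, r_3 = 62, y0_4 = 186, x1_4 = 370, y1_4 = 332, x1_5 = 82, y1_5 = 326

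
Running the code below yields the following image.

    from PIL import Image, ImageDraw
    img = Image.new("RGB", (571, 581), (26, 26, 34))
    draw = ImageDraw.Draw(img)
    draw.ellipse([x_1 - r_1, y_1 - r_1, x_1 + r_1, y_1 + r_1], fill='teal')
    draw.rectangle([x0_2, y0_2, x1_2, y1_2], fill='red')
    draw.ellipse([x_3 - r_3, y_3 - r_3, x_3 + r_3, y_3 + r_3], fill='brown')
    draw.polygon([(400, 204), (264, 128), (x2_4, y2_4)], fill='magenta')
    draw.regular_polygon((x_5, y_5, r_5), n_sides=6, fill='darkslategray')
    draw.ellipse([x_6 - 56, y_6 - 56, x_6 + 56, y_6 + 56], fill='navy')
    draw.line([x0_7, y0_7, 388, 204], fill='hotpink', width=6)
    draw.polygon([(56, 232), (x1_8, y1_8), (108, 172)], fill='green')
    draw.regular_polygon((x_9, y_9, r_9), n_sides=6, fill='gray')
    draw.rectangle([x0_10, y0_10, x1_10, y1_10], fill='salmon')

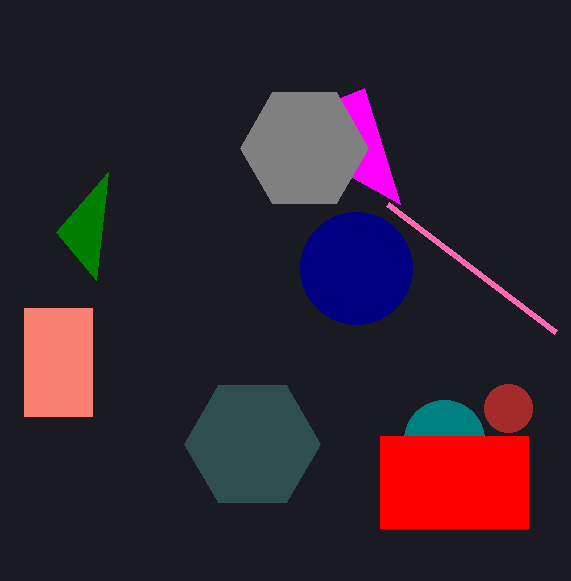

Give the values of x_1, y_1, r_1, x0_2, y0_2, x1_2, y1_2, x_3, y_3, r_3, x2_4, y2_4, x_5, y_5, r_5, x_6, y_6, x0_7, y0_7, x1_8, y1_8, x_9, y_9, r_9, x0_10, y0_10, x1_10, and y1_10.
x_1 = 444
y_1 = 440
r_1 = 40
x0_2 = 380
y0_2 = 436
x1_2 = 528
y1_2 = 528
x_3 = 508
y_3 = 408
r_3 = 24
x2_4 = 364
y2_4 = 88
x_5 = 252
y_5 = 444
r_5 = 68
x_6 = 356
y_6 = 268
x0_7 = 556
y0_7 = 332
x1_8 = 96
y1_8 = 280
x_9 = 304
y_9 = 148
r_9 = 64
x0_10 = 24
y0_10 = 308
x1_10 = 92
y1_10 = 416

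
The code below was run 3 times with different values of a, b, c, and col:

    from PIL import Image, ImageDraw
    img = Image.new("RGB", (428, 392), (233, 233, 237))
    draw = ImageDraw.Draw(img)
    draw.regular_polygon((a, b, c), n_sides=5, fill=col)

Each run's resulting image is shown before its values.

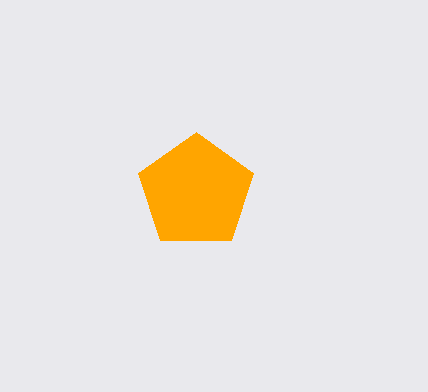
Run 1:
a = 196; b = 192; c = 60; col = 'orange'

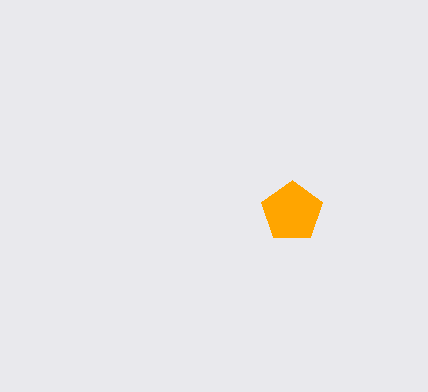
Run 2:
a = 292, b = 212, c = 32, col = 'orange'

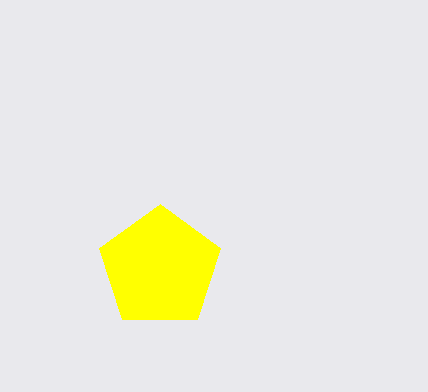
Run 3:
a = 160
b = 268
c = 64
col = 'yellow'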